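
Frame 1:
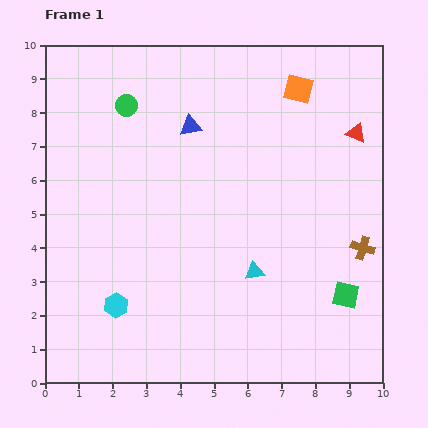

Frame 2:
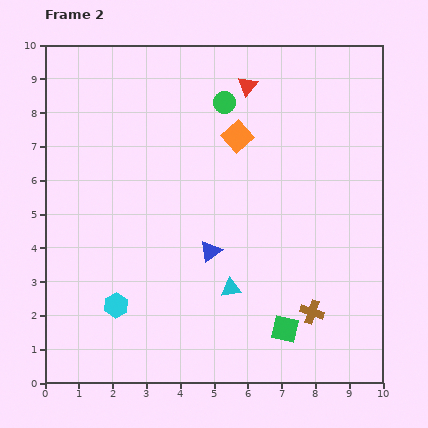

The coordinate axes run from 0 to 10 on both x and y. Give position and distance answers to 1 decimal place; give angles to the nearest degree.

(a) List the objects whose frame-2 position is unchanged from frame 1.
the cyan hexagon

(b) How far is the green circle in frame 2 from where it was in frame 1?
2.9

The green circle moved from (2.4, 8.2) to (5.3, 8.3), a distance of √(2.9² + 0.1²) ≈ 2.9.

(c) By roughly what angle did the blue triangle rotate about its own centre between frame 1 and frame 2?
28° counter-clockwise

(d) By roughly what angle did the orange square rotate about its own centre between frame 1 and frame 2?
34° clockwise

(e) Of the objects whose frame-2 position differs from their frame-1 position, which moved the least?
the cyan triangle

(moved 0.9)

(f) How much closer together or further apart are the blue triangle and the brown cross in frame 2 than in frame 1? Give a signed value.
-2.7

Distance in frame 1: 6.2. Distance in frame 2: 3.5.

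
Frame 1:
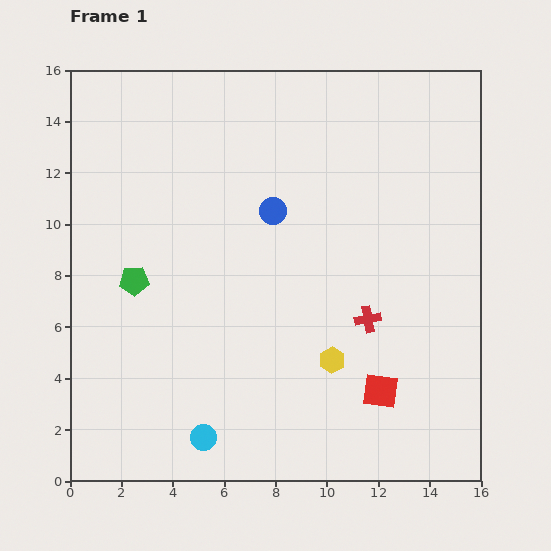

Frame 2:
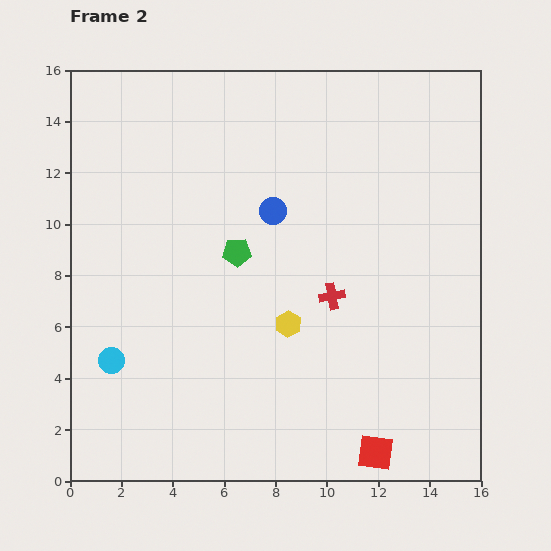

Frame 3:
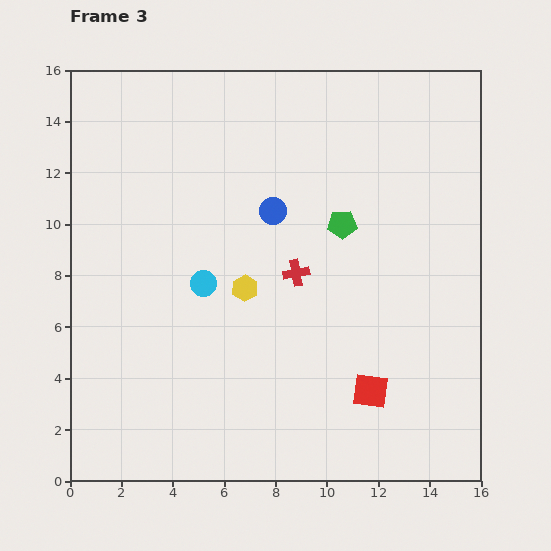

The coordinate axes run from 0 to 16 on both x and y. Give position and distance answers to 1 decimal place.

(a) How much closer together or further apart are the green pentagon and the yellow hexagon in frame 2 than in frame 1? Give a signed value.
-4.9

Distance in frame 1: 8.3. Distance in frame 2: 3.4.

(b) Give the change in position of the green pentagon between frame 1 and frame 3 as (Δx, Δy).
(8.1, 2.2)

The green pentagon was at (2.5, 7.8) in frame 1 and (10.6, 10.0) in frame 3.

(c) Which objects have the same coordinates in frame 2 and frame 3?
the blue circle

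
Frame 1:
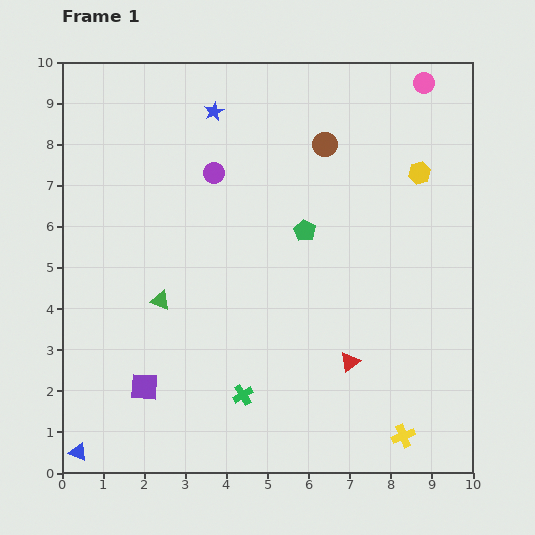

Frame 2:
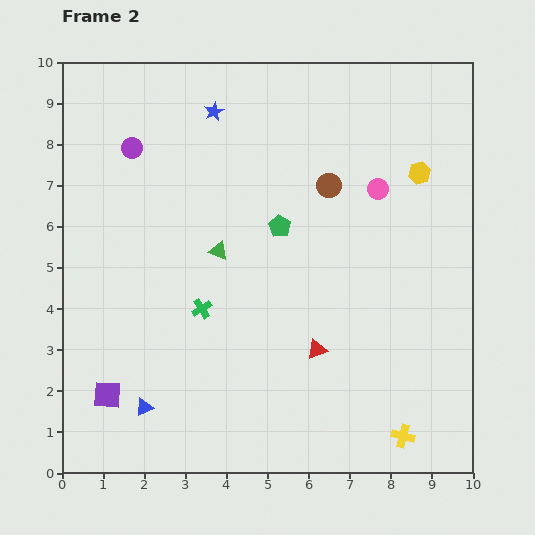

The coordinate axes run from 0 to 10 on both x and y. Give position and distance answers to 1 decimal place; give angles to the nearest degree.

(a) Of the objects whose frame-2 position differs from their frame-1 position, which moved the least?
the green pentagon

(moved 0.6)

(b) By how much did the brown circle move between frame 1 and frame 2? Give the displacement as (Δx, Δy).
(0.1, -1.0)

The brown circle was at (6.4, 8.0) in frame 1 and (6.5, 7.0) in frame 2.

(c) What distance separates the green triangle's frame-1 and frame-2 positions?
1.8

The green triangle moved from (2.4, 4.2) to (3.8, 5.4), a distance of √(1.4² + 1.2²) ≈ 1.8.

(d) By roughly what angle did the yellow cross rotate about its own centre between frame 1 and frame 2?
36° clockwise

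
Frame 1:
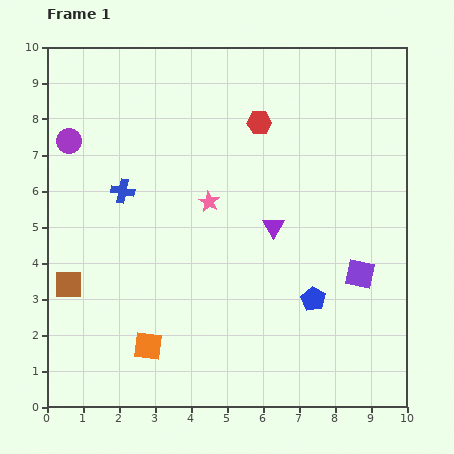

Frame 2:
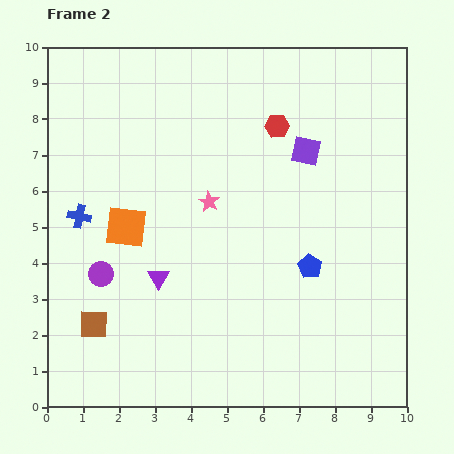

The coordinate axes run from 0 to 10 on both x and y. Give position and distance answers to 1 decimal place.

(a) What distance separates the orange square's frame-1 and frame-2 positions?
3.4

The orange square moved from (2.8, 1.7) to (2.2, 5.0), a distance of √(0.6² + 3.3²) ≈ 3.4.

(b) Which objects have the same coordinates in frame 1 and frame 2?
the pink star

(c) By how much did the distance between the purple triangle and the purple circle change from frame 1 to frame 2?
-4.6

Distance in frame 1: 6.2. Distance in frame 2: 1.6.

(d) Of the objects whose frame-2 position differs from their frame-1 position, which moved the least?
the red hexagon

(moved 0.5)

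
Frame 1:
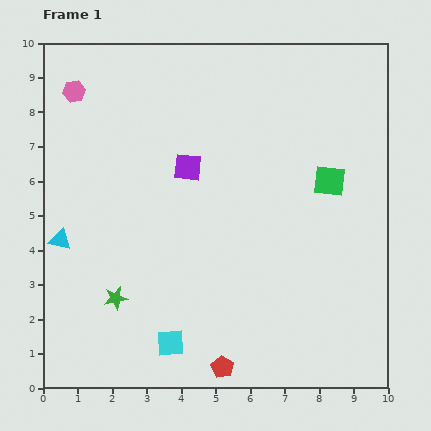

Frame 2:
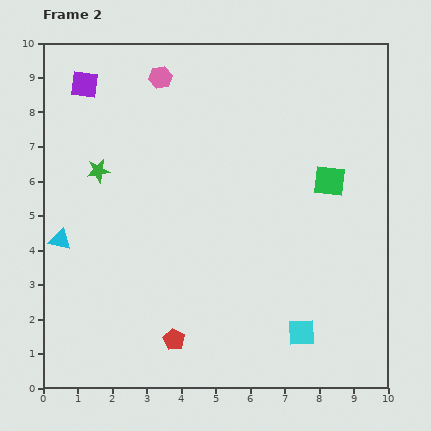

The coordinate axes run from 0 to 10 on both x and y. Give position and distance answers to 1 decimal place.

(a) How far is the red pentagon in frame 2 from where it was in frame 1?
1.6

The red pentagon moved from (5.2, 0.6) to (3.8, 1.4), a distance of √(1.4² + 0.8²) ≈ 1.6.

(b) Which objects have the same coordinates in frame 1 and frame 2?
the green square, the cyan triangle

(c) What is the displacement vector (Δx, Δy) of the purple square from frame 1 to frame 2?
(-3.0, 2.4)

The purple square was at (4.2, 6.4) in frame 1 and (1.2, 8.8) in frame 2.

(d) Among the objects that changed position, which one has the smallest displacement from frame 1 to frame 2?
the red pentagon

(moved 1.6)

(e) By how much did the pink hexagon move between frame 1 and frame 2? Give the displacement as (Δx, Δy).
(2.5, 0.4)

The pink hexagon was at (0.9, 8.6) in frame 1 and (3.4, 9.0) in frame 2.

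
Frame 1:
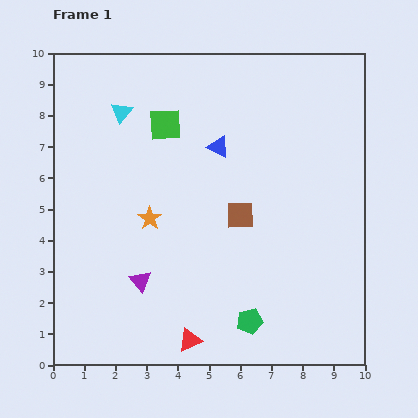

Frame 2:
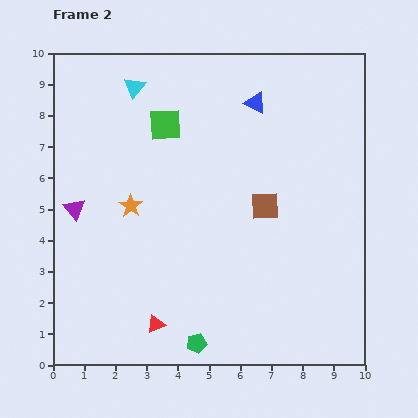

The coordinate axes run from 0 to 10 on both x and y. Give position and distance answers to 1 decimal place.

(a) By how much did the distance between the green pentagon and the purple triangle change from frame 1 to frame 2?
+2.1

Distance in frame 1: 3.7. Distance in frame 2: 5.8.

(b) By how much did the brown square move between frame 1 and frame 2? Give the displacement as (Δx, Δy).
(0.8, 0.3)

The brown square was at (6.0, 4.8) in frame 1 and (6.8, 5.1) in frame 2.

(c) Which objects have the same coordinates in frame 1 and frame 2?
the green square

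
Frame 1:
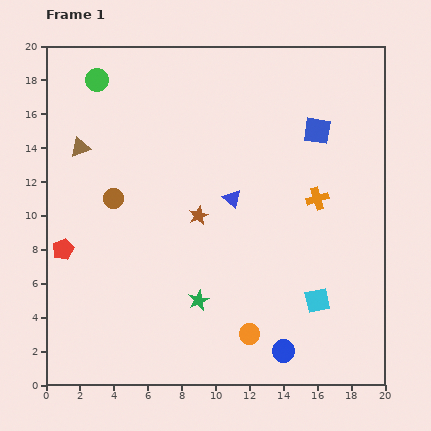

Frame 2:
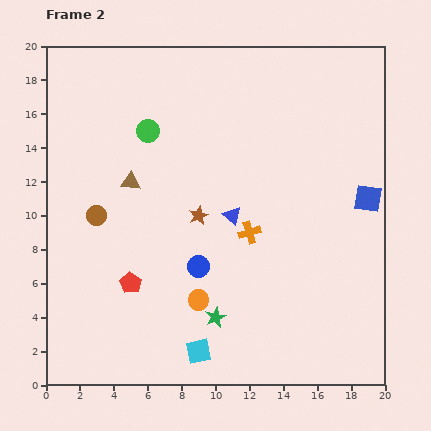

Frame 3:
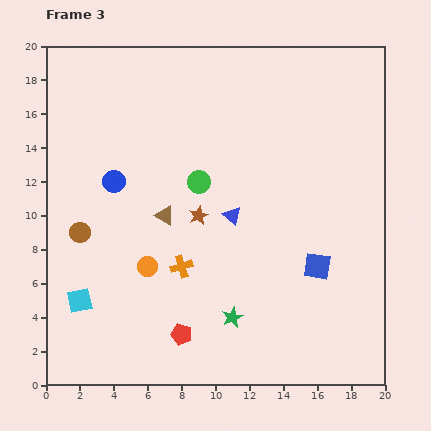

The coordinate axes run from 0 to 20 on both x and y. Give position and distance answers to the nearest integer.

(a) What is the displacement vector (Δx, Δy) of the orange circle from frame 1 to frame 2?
(-3, 2)

The orange circle was at (12, 3) in frame 1 and (9, 5) in frame 2.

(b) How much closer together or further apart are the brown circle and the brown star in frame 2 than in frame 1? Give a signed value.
+1

Distance in frame 1: 5. Distance in frame 2: 6.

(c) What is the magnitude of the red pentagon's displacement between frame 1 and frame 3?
9

The red pentagon moved from (1, 8) to (8, 3), a distance of √(7² + 5²) ≈ 9.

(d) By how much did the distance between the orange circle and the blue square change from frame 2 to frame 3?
-2

Distance in frame 2: 12. Distance in frame 3: 10.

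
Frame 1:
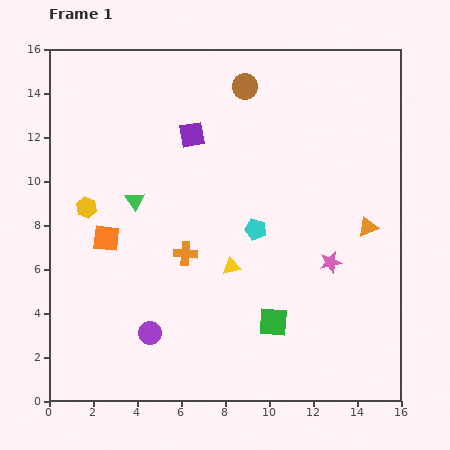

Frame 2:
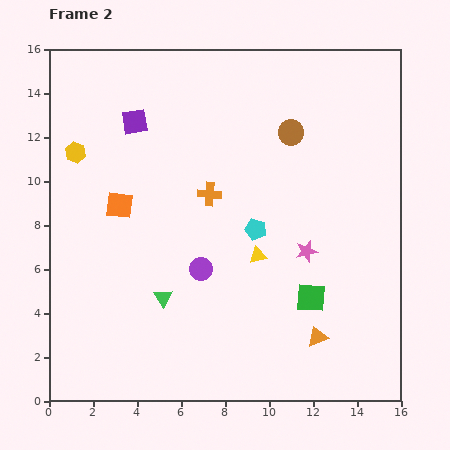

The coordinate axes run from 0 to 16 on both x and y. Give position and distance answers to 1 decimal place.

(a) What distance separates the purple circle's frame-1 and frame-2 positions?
3.7

The purple circle moved from (4.6, 3.1) to (6.9, 6.0), a distance of √(2.3² + 2.9²) ≈ 3.7.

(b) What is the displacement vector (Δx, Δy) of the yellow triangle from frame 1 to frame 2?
(1.2, 0.5)

The yellow triangle was at (8.3, 6.1) in frame 1 and (9.5, 6.6) in frame 2.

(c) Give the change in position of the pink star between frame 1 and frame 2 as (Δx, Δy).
(-1.1, 0.5)

The pink star was at (12.8, 6.3) in frame 1 and (11.7, 6.8) in frame 2.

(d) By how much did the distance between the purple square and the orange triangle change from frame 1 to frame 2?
+3.8

Distance in frame 1: 9.0. Distance in frame 2: 12.8.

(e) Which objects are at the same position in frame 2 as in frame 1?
the cyan pentagon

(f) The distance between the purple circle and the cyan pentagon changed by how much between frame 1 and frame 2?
-3.6

Distance in frame 1: 6.7. Distance in frame 2: 3.1.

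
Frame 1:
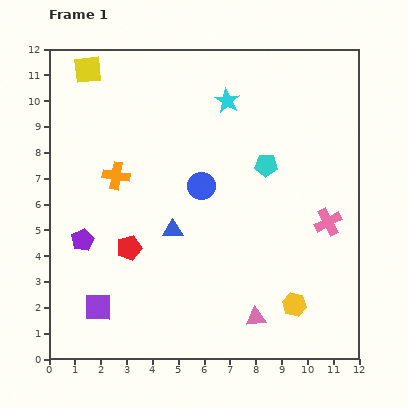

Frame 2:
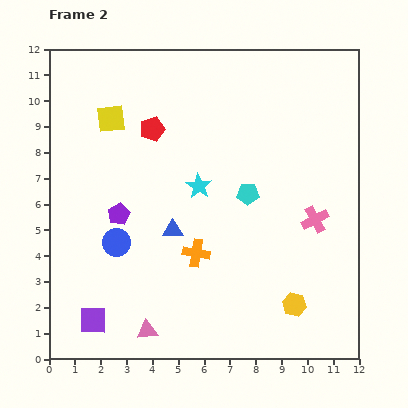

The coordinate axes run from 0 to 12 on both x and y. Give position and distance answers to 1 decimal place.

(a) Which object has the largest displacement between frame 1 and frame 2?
the red pentagon

(moved 4.7; next 4.3)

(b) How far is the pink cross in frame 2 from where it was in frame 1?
0.5

The pink cross moved from (10.8, 5.3) to (10.3, 5.4), a distance of √(0.5² + 0.1²) ≈ 0.5.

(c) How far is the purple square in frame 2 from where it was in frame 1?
0.5

The purple square moved from (1.9, 2.0) to (1.7, 1.5), a distance of √(0.2² + 0.5²) ≈ 0.5.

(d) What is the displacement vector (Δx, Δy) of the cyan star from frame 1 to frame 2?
(-1.1, -3.3)

The cyan star was at (6.9, 10.0) in frame 1 and (5.8, 6.7) in frame 2.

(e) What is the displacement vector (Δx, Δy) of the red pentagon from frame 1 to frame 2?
(0.9, 4.6)

The red pentagon was at (3.1, 4.3) in frame 1 and (4.0, 8.9) in frame 2.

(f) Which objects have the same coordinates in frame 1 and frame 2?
the yellow hexagon, the blue triangle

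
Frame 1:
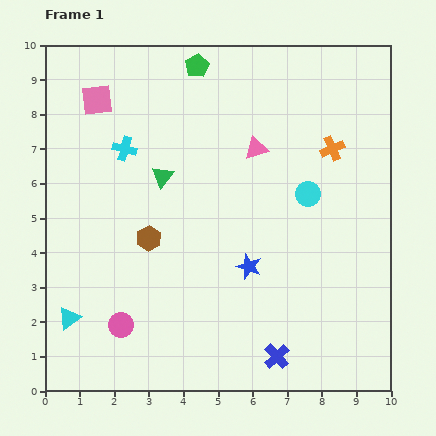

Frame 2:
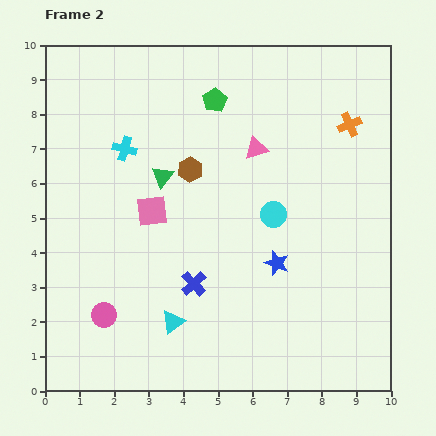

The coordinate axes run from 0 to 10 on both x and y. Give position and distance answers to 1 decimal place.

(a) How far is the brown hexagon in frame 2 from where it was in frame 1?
2.3

The brown hexagon moved from (3.0, 4.4) to (4.2, 6.4), a distance of √(1.2² + 2.0²) ≈ 2.3.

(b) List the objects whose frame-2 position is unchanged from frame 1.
the green triangle, the pink triangle, the cyan cross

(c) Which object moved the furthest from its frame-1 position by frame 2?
the pink square

(moved 3.6; next 3.2)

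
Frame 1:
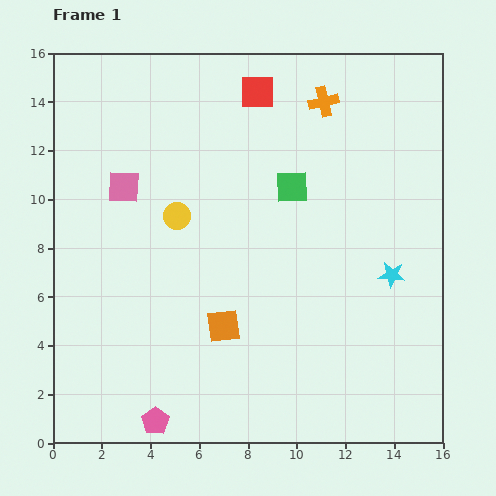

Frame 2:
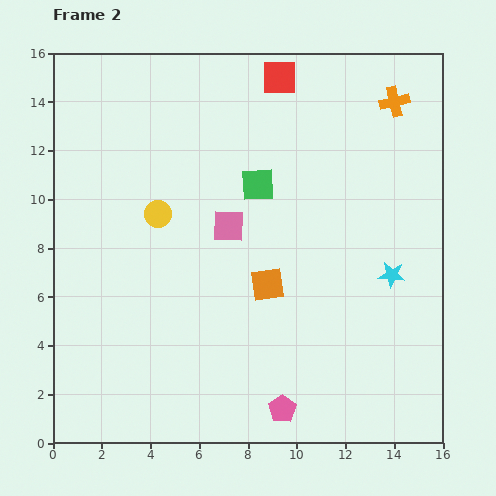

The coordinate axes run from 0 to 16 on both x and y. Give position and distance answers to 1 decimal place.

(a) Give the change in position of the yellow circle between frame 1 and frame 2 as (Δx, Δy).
(-0.8, 0.1)

The yellow circle was at (5.1, 9.3) in frame 1 and (4.3, 9.4) in frame 2.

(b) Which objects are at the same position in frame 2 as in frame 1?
the cyan star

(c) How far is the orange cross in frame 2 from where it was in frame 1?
2.9

The orange cross moved from (11.1, 14.0) to (14.0, 14.0), a distance of √(2.9² + 0.0²) ≈ 2.9.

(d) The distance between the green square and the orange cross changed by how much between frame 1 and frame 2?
+2.9

Distance in frame 1: 3.7. Distance in frame 2: 6.6.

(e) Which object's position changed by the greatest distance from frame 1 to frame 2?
the pink pentagon

(moved 5.2; next 4.6)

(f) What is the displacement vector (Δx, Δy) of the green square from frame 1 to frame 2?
(-1.4, 0.1)

The green square was at (9.8, 10.5) in frame 1 and (8.4, 10.6) in frame 2.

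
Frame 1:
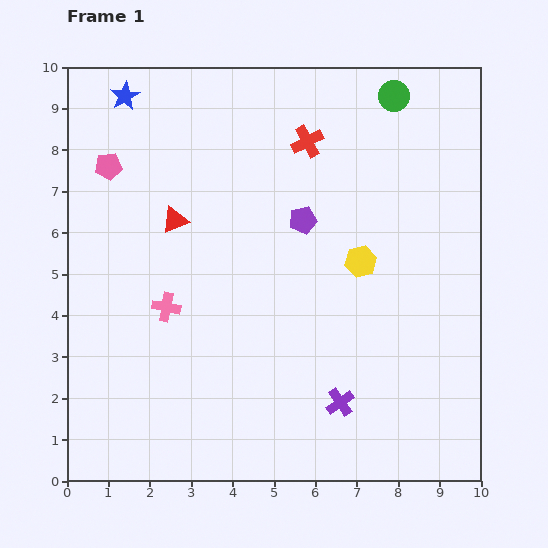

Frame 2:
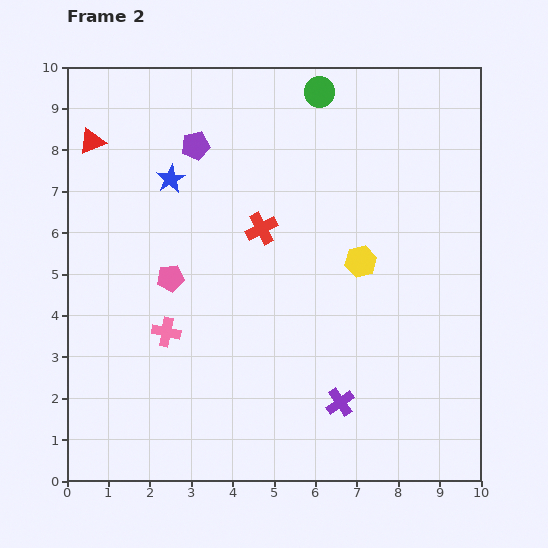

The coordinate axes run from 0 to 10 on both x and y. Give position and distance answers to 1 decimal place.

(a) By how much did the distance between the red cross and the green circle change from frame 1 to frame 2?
+1.2

Distance in frame 1: 2.4. Distance in frame 2: 3.6.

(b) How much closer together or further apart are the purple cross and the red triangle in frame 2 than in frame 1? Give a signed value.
+2.8

Distance in frame 1: 5.9. Distance in frame 2: 8.7.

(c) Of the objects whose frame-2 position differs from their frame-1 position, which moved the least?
the pink cross

(moved 0.6)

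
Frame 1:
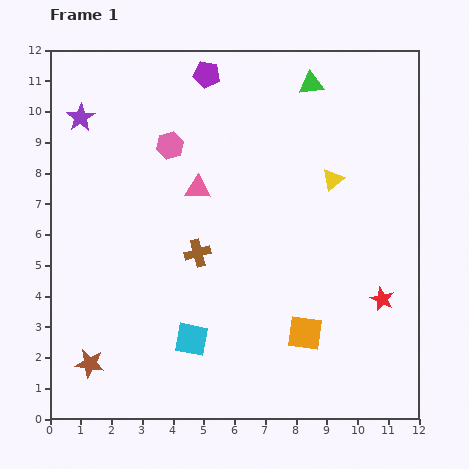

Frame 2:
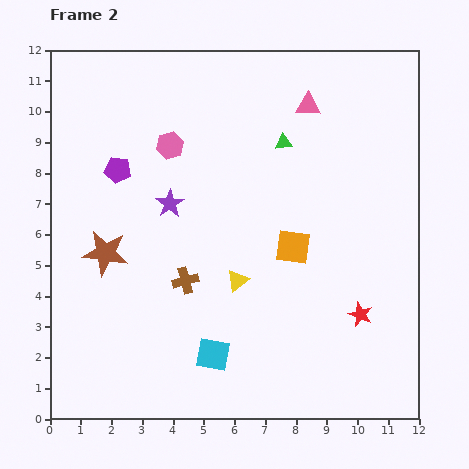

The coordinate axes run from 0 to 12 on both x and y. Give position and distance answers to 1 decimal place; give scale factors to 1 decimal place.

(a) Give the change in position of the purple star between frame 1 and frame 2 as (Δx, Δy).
(2.9, -2.8)

The purple star was at (1.0, 9.8) in frame 1 and (3.9, 7.0) in frame 2.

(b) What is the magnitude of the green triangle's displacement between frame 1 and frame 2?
2.1

The green triangle moved from (8.5, 10.9) to (7.6, 9.0), a distance of √(0.9² + 1.9²) ≈ 2.1.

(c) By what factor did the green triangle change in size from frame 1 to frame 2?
0.7×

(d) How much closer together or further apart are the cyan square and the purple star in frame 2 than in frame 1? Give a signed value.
-2.9

Distance in frame 1: 8.0. Distance in frame 2: 5.1.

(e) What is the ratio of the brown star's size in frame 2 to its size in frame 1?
1.6×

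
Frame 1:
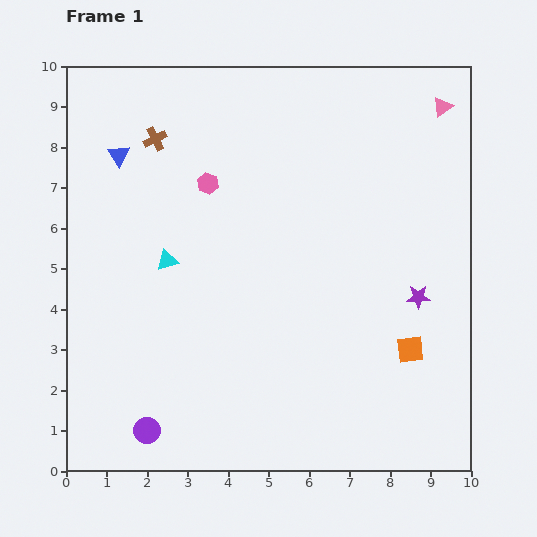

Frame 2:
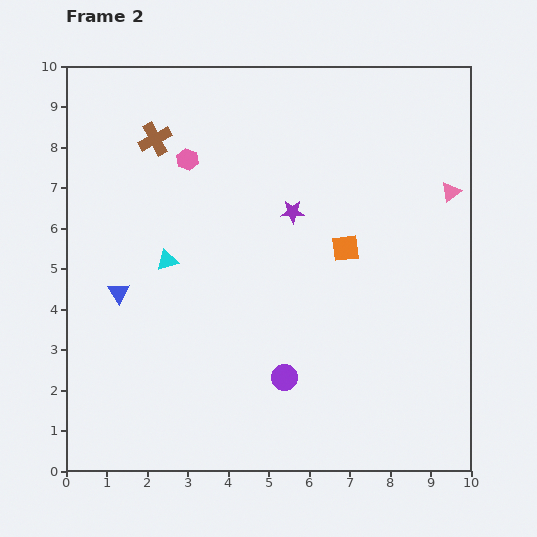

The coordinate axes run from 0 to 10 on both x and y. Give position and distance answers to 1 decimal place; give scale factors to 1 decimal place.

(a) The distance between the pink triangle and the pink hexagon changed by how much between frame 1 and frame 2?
+0.4

Distance in frame 1: 6.1. Distance in frame 2: 6.5.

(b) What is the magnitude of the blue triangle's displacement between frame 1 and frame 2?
3.4

The blue triangle moved from (1.3, 7.8) to (1.3, 4.4), a distance of √(0.0² + 3.4²) ≈ 3.4.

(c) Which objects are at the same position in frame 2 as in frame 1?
the cyan triangle, the brown cross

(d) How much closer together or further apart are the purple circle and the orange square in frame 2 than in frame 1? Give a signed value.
-3.3

Distance in frame 1: 6.8. Distance in frame 2: 3.5.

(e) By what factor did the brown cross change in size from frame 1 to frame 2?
1.4×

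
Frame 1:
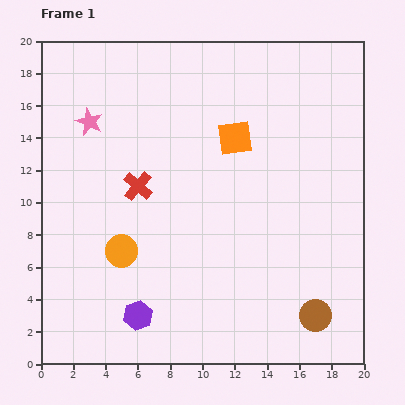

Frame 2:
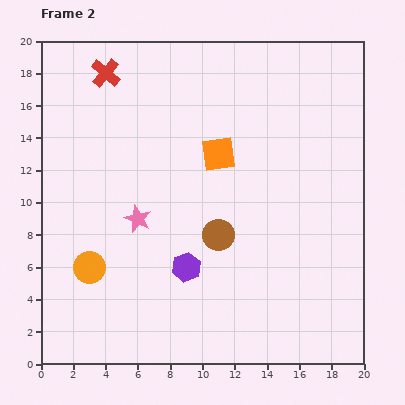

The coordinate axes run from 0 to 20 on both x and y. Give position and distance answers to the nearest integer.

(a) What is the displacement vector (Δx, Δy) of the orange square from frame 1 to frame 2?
(-1, -1)

The orange square was at (12, 14) in frame 1 and (11, 13) in frame 2.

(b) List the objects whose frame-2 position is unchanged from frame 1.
none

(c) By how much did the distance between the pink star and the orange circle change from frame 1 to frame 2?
-4

Distance in frame 1: 8. Distance in frame 2: 4.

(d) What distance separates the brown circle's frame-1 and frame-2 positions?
8

The brown circle moved from (17, 3) to (11, 8), a distance of √(6² + 5²) ≈ 8.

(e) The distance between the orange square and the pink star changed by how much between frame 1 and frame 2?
-3

Distance in frame 1: 9. Distance in frame 2: 6.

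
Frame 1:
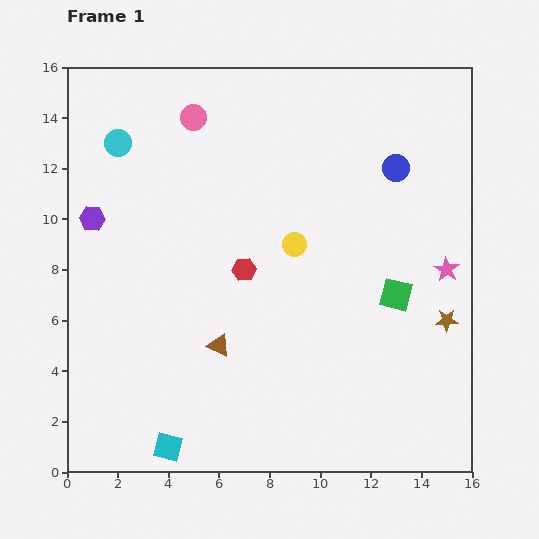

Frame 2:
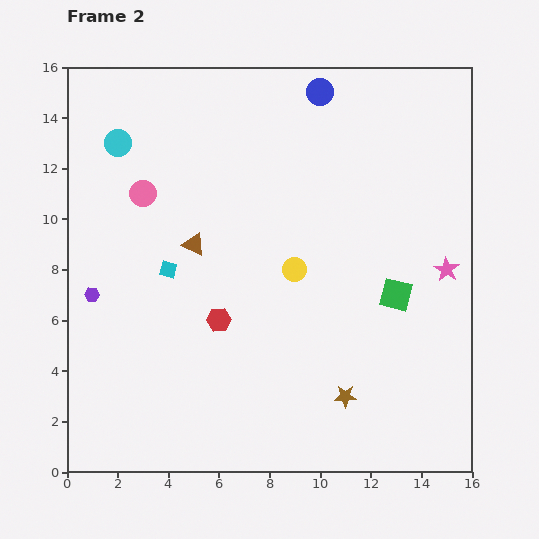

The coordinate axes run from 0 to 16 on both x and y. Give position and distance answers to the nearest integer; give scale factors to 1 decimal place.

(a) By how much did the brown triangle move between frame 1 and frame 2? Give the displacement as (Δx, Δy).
(-1, 4)

The brown triangle was at (6, 5) in frame 1 and (5, 9) in frame 2.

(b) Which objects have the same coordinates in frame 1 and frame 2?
the green square, the pink star, the cyan circle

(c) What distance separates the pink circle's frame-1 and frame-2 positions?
4

The pink circle moved from (5, 14) to (3, 11), a distance of √(2² + 3²) ≈ 4.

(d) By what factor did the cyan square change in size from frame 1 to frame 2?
0.6×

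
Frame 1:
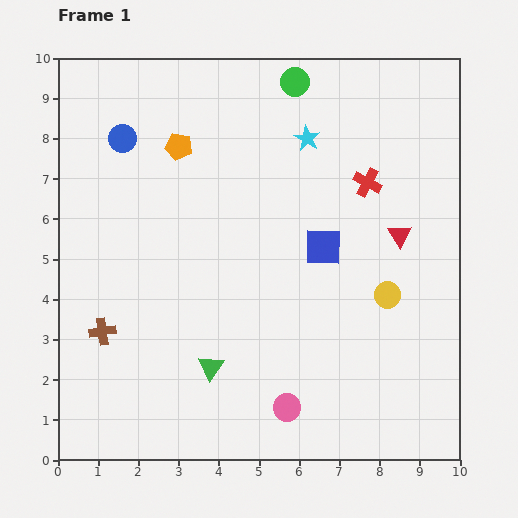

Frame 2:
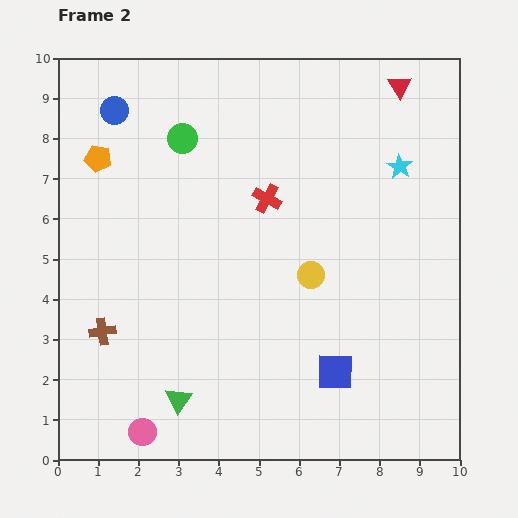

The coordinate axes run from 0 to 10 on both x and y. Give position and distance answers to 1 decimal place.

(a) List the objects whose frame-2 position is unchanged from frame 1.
the brown cross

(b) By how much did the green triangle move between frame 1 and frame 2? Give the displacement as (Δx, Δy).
(-0.8, -0.8)

The green triangle was at (3.8, 2.3) in frame 1 and (3.0, 1.5) in frame 2.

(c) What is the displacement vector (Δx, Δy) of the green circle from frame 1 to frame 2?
(-2.8, -1.4)

The green circle was at (5.9, 9.4) in frame 1 and (3.1, 8.0) in frame 2.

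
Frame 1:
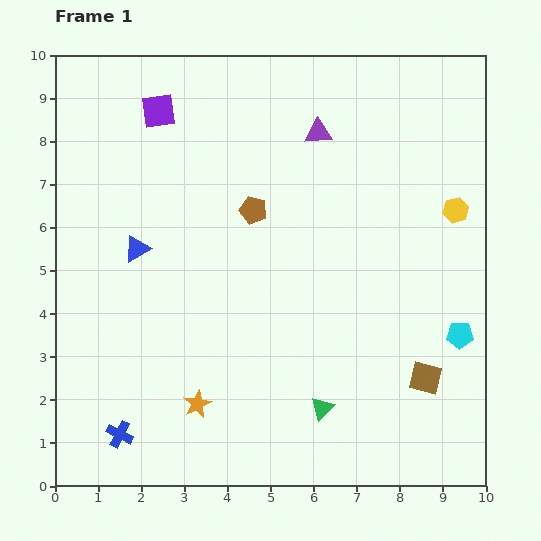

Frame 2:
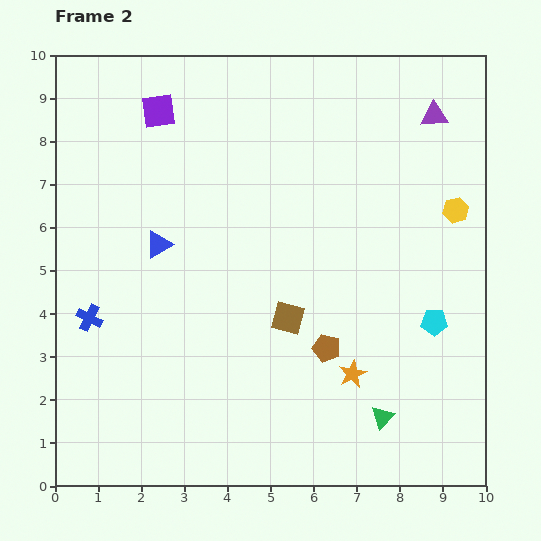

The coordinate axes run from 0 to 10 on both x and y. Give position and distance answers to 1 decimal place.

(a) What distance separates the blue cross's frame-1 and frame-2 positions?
2.8

The blue cross moved from (1.5, 1.2) to (0.8, 3.9), a distance of √(0.7² + 2.7²) ≈ 2.8.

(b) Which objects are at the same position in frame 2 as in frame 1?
the purple square, the yellow hexagon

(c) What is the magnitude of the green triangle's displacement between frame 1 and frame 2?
1.4

The green triangle moved from (6.2, 1.8) to (7.6, 1.6), a distance of √(1.4² + 0.2²) ≈ 1.4.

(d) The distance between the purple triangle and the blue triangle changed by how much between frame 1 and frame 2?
+2.1

Distance in frame 1: 5.0. Distance in frame 2: 7.1.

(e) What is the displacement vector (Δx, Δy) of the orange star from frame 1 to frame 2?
(3.6, 0.7)

The orange star was at (3.3, 1.9) in frame 1 and (6.9, 2.6) in frame 2.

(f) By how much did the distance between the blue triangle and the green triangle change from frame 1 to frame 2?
+0.9

Distance in frame 1: 5.7. Distance in frame 2: 6.6.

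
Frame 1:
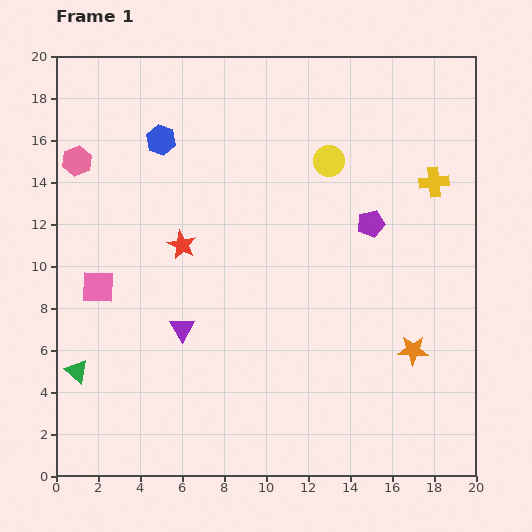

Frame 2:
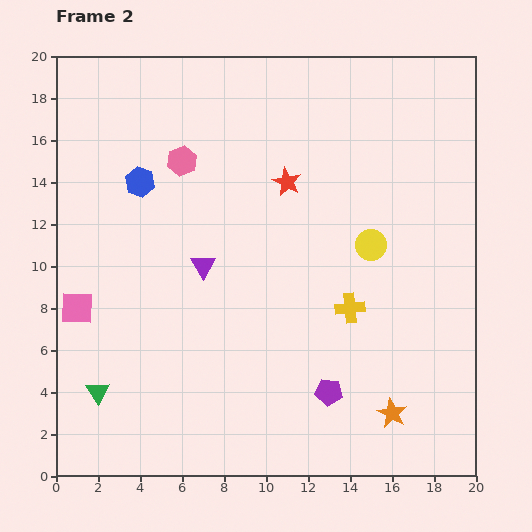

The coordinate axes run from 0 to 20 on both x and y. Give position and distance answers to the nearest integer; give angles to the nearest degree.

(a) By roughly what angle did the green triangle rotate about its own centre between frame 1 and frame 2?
18° clockwise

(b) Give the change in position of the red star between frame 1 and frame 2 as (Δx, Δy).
(5, 3)

The red star was at (6, 11) in frame 1 and (11, 14) in frame 2.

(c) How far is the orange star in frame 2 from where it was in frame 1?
3

The orange star moved from (17, 6) to (16, 3), a distance of √(1² + 3²) ≈ 3.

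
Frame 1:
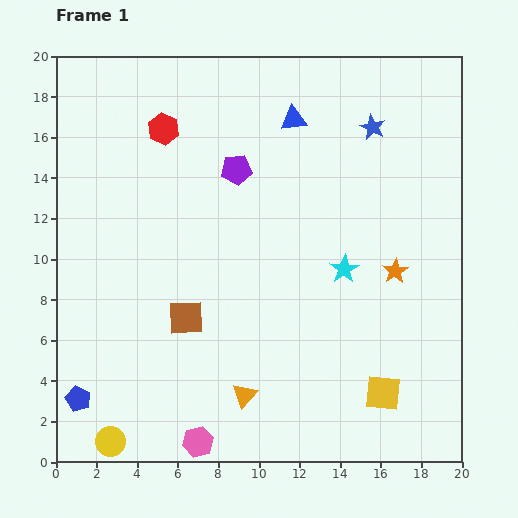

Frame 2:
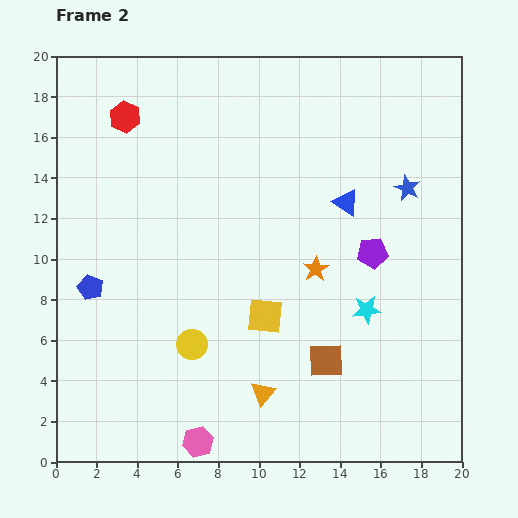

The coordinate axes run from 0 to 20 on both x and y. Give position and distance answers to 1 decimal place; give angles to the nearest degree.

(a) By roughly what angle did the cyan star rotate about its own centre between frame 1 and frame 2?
27° clockwise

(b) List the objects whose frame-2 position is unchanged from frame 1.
the pink hexagon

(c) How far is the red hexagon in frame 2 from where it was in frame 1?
2.0

The red hexagon moved from (5.3, 16.4) to (3.4, 17.0), a distance of √(1.9² + 0.6²) ≈ 2.0.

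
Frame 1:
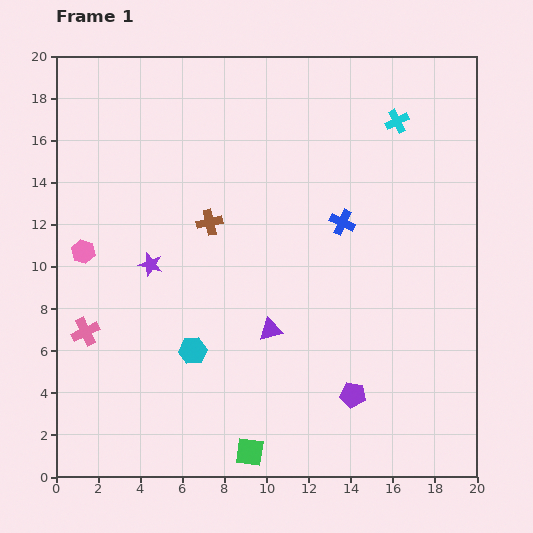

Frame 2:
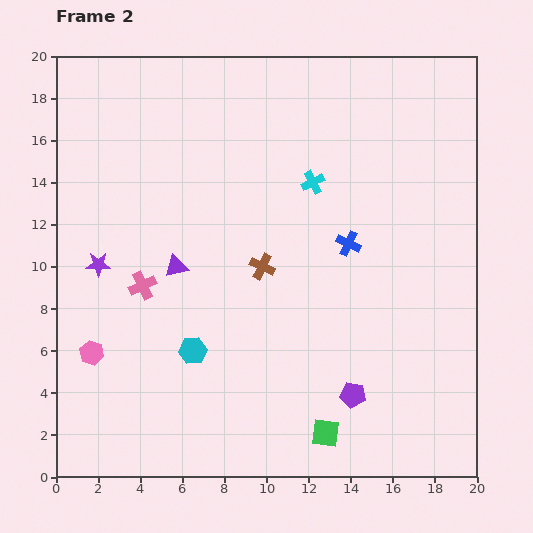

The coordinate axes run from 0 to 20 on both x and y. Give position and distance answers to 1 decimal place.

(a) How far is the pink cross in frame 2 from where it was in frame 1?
3.5

The pink cross moved from (1.4, 6.9) to (4.1, 9.1), a distance of √(2.7² + 2.2²) ≈ 3.5.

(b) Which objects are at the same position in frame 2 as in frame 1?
the purple pentagon, the cyan hexagon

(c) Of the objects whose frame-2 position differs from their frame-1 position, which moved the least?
the blue cross

(moved 1.0)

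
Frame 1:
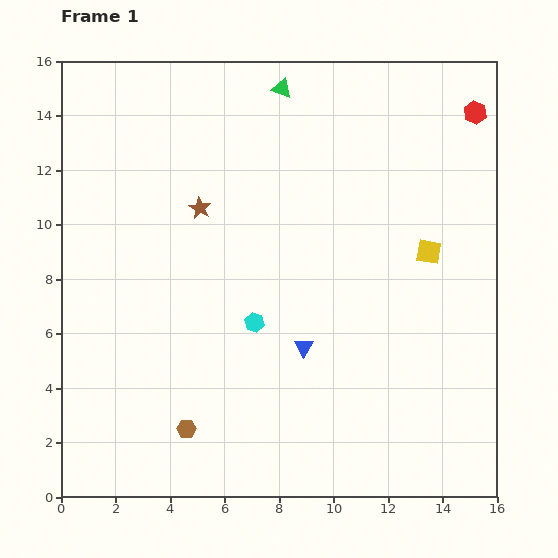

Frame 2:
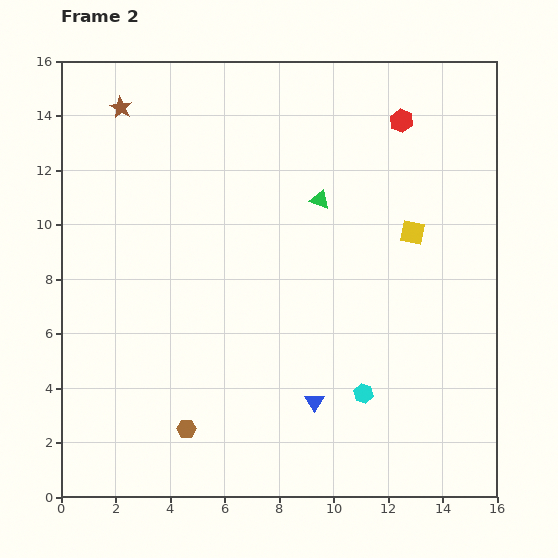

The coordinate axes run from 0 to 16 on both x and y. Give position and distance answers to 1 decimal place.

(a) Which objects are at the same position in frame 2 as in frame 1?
the brown hexagon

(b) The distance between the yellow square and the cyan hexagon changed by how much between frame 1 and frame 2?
-0.7

Distance in frame 1: 6.9. Distance in frame 2: 6.2.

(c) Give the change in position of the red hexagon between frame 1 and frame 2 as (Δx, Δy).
(-2.7, -0.3)

The red hexagon was at (15.2, 14.1) in frame 1 and (12.5, 13.8) in frame 2.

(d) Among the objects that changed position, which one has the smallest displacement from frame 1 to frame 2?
the yellow square

(moved 0.9)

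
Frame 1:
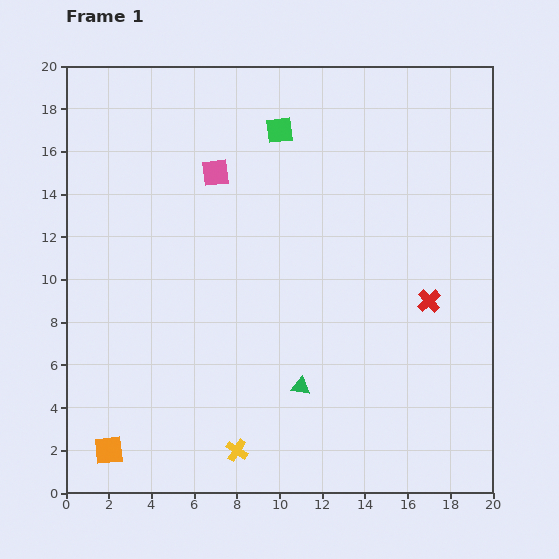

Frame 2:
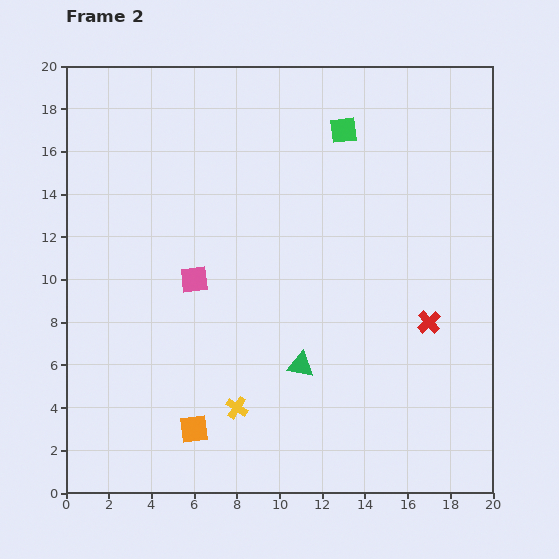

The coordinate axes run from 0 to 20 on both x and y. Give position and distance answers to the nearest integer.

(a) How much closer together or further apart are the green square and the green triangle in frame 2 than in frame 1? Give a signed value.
-1

Distance in frame 1: 12. Distance in frame 2: 11.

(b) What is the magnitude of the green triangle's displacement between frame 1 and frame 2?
1

The green triangle moved from (11, 5) to (11, 6), a distance of √(0² + 1²) ≈ 1.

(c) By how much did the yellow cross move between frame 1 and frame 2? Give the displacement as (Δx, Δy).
(0, 2)

The yellow cross was at (8, 2) in frame 1 and (8, 4) in frame 2.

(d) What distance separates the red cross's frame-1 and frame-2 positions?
1

The red cross moved from (17, 9) to (17, 8), a distance of √(0² + 1²) ≈ 1.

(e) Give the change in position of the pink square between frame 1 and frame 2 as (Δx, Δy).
(-1, -5)

The pink square was at (7, 15) in frame 1 and (6, 10) in frame 2.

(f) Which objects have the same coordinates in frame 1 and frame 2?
none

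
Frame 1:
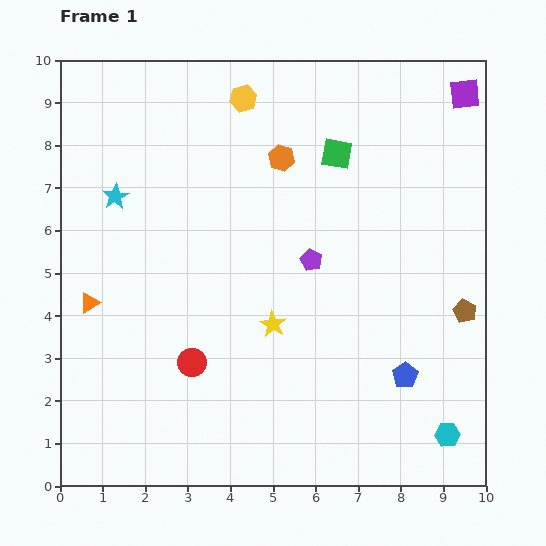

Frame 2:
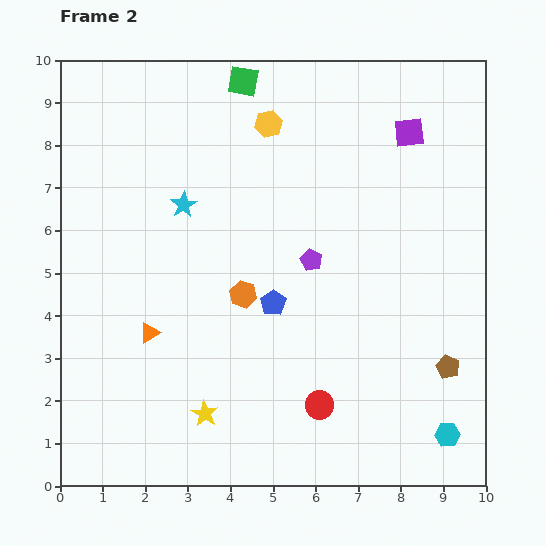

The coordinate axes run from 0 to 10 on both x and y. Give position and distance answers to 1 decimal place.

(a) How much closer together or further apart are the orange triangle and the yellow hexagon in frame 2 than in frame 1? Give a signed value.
-0.4

Distance in frame 1: 6.0. Distance in frame 2: 5.6.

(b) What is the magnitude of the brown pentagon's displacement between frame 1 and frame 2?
1.4

The brown pentagon moved from (9.5, 4.1) to (9.1, 2.8), a distance of √(0.4² + 1.3²) ≈ 1.4.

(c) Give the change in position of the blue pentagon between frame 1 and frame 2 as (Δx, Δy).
(-3.1, 1.7)

The blue pentagon was at (8.1, 2.6) in frame 1 and (5.0, 4.3) in frame 2.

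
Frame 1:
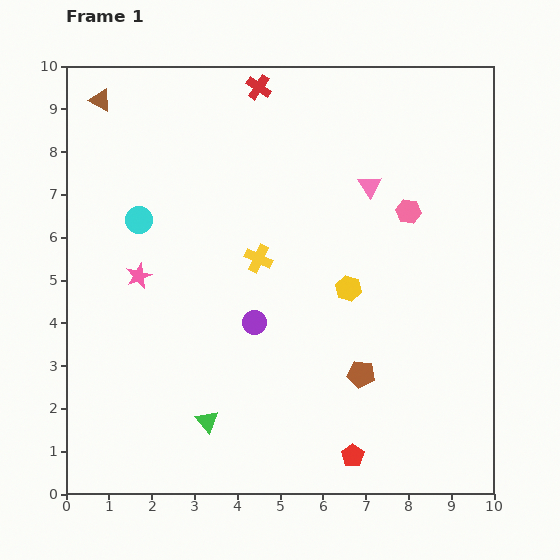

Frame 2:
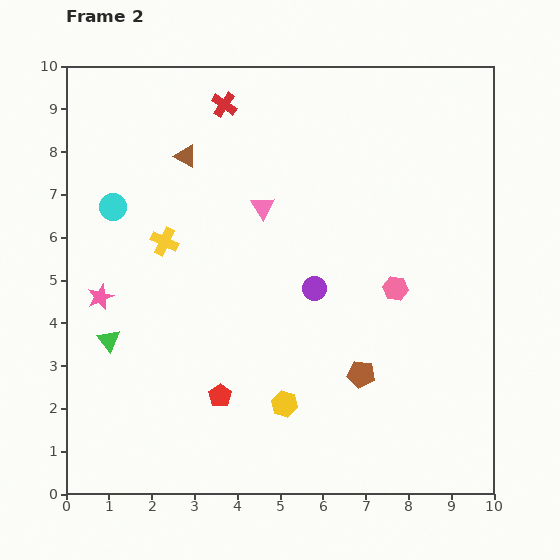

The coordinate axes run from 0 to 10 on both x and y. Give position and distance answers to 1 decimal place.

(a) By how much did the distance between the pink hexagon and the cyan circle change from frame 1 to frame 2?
+0.6

Distance in frame 1: 6.3. Distance in frame 2: 6.9.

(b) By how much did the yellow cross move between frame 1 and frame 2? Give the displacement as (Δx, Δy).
(-2.2, 0.4)

The yellow cross was at (4.5, 5.5) in frame 1 and (2.3, 5.9) in frame 2.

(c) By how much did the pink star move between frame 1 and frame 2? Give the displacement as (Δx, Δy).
(-0.9, -0.5)

The pink star was at (1.7, 5.1) in frame 1 and (0.8, 4.6) in frame 2.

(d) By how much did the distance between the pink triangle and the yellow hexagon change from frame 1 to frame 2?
+2.1

Distance in frame 1: 2.5. Distance in frame 2: 4.6.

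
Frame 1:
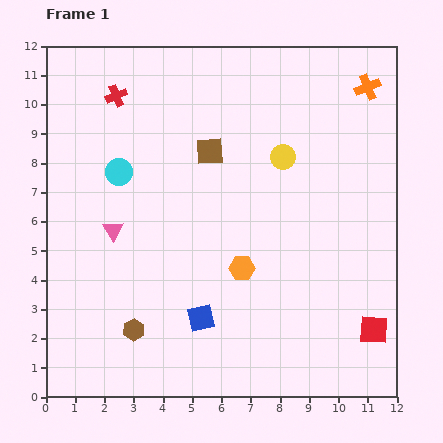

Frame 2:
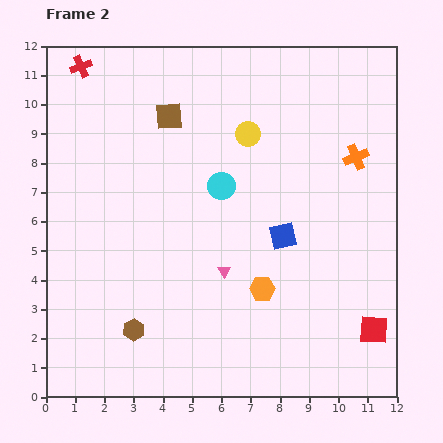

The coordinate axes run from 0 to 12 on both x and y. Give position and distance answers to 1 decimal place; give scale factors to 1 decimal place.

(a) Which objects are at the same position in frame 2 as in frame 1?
the brown hexagon, the red square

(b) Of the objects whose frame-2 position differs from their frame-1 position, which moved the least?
the orange hexagon

(moved 1.0)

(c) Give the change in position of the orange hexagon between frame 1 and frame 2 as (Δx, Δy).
(0.7, -0.7)

The orange hexagon was at (6.7, 4.4) in frame 1 and (7.4, 3.7) in frame 2.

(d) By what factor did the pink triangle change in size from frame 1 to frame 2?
0.6×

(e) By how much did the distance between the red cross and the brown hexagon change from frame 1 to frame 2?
+1.2

Distance in frame 1: 8.0. Distance in frame 2: 9.2.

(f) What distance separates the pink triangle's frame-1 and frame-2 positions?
4.0

The pink triangle moved from (2.3, 5.7) to (6.1, 4.3), a distance of √(3.8² + 1.4²) ≈ 4.0.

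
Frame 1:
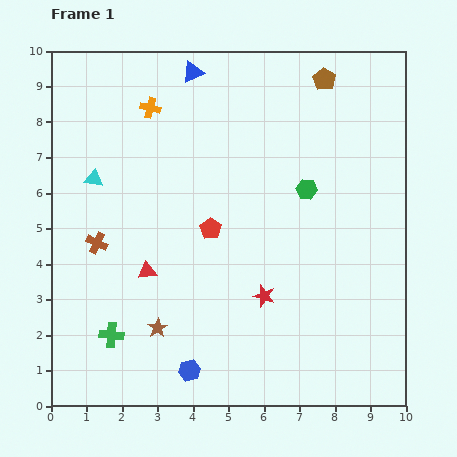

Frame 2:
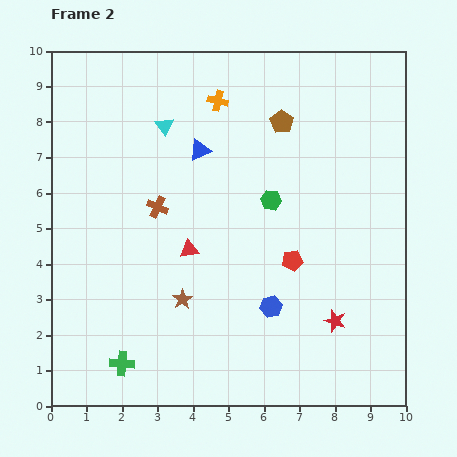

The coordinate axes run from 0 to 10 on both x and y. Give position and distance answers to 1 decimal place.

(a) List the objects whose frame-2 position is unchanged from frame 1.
none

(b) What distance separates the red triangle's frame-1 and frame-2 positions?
1.3

The red triangle moved from (2.7, 3.8) to (3.9, 4.4), a distance of √(1.2² + 0.6²) ≈ 1.3.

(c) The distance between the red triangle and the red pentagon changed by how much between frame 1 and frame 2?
+0.7

Distance in frame 1: 2.2. Distance in frame 2: 2.9.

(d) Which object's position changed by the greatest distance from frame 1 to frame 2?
the blue hexagon

(moved 2.9; next 2.5)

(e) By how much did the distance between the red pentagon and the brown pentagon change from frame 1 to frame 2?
-1.4

Distance in frame 1: 5.3. Distance in frame 2: 3.9.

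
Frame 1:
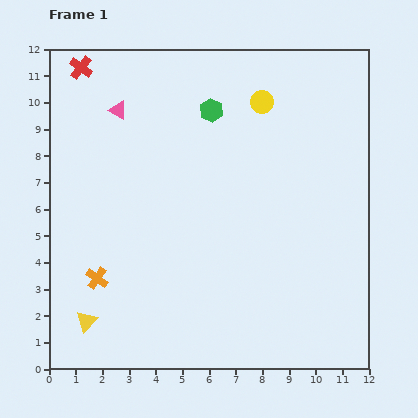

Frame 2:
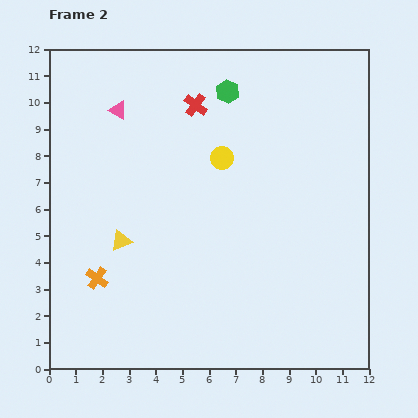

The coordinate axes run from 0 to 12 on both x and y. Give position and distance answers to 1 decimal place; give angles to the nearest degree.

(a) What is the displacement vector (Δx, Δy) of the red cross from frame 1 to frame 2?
(4.3, -1.4)

The red cross was at (1.2, 11.3) in frame 1 and (5.5, 9.9) in frame 2.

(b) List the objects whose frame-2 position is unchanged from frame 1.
the pink triangle, the orange cross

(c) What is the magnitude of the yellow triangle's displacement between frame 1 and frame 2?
3.3

The yellow triangle moved from (1.4, 1.8) to (2.7, 4.8), a distance of √(1.3² + 3.0²) ≈ 3.3.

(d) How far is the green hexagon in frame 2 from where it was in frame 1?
0.9

The green hexagon moved from (6.1, 9.7) to (6.7, 10.4), a distance of √(0.6² + 0.7²) ≈ 0.9.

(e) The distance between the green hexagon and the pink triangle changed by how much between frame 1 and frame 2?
+0.7

Distance in frame 1: 3.5. Distance in frame 2: 4.2.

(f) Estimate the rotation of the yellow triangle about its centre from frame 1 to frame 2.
26° clockwise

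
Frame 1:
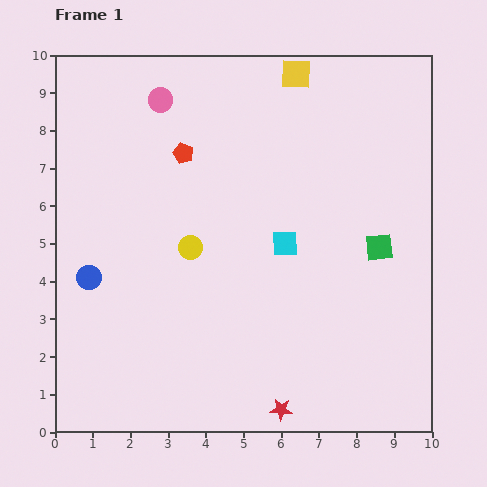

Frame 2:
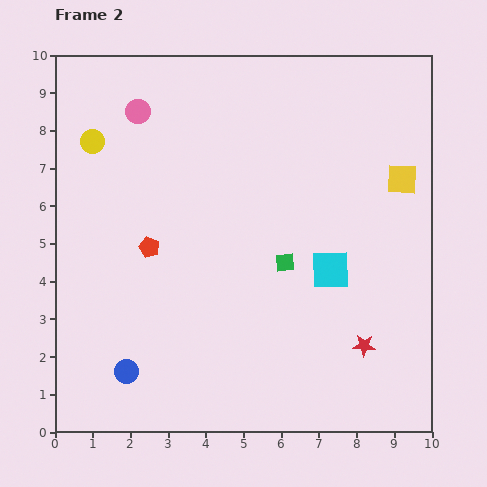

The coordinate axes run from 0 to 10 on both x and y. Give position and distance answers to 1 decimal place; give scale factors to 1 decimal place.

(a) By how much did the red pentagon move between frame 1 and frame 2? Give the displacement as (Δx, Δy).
(-0.9, -2.5)

The red pentagon was at (3.4, 7.4) in frame 1 and (2.5, 4.9) in frame 2.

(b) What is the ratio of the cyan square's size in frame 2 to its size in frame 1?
1.5×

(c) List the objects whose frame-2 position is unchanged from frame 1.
none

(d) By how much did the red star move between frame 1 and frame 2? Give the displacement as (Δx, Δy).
(2.2, 1.7)

The red star was at (6.0, 0.6) in frame 1 and (8.2, 2.3) in frame 2.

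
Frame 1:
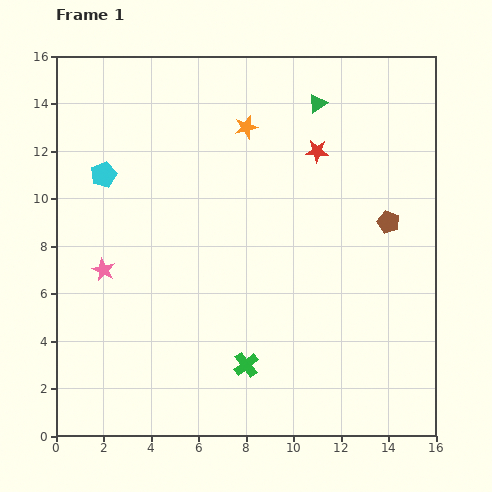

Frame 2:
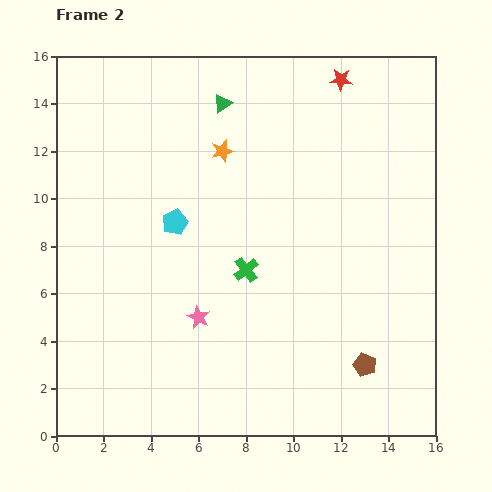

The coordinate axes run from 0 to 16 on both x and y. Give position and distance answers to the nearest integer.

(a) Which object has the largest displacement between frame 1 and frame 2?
the brown pentagon

(moved 6; next 4)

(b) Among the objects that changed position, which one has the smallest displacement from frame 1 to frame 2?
the orange star

(moved 1)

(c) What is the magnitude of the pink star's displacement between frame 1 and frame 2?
4

The pink star moved from (2, 7) to (6, 5), a distance of √(4² + 2²) ≈ 4.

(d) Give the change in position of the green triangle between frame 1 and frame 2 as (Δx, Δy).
(-4, 0)

The green triangle was at (11, 14) in frame 1 and (7, 14) in frame 2.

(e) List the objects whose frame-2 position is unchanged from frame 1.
none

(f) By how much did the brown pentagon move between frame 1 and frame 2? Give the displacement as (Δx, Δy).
(-1, -6)

The brown pentagon was at (14, 9) in frame 1 and (13, 3) in frame 2.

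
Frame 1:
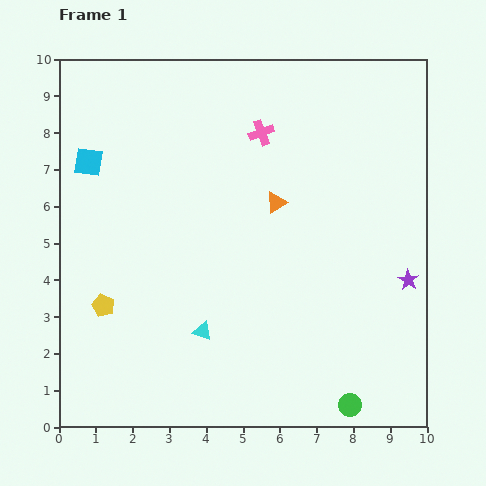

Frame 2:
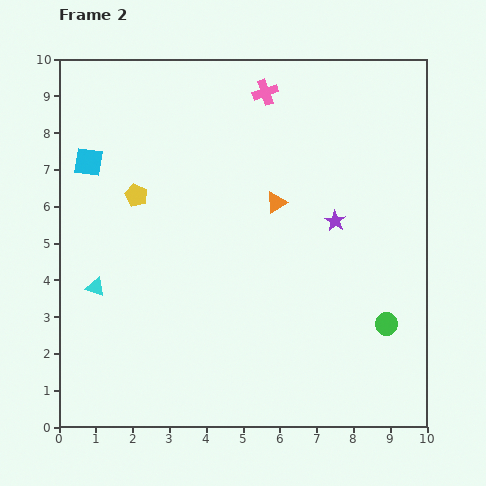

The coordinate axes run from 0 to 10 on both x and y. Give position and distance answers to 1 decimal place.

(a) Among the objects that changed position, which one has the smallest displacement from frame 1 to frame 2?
the pink cross

(moved 1.1)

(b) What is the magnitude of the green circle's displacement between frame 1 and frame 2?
2.4

The green circle moved from (7.9, 0.6) to (8.9, 2.8), a distance of √(1.0² + 2.2²) ≈ 2.4.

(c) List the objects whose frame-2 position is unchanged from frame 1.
the orange triangle, the cyan square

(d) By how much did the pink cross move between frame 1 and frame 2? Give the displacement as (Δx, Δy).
(0.1, 1.1)

The pink cross was at (5.5, 8.0) in frame 1 and (5.6, 9.1) in frame 2.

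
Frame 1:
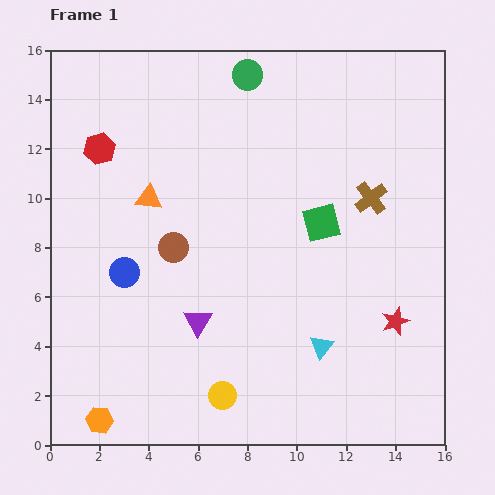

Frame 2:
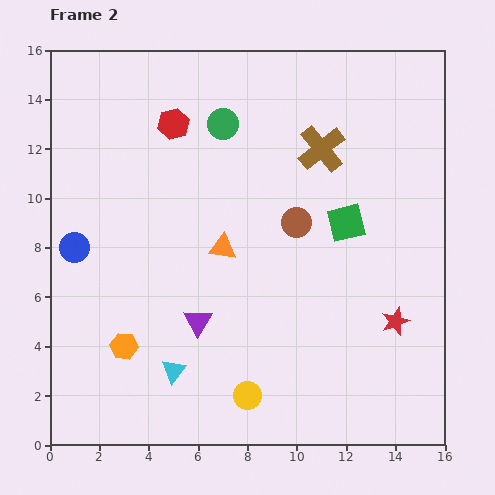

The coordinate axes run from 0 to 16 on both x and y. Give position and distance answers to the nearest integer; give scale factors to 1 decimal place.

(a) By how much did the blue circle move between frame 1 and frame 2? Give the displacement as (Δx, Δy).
(-2, 1)

The blue circle was at (3, 7) in frame 1 and (1, 8) in frame 2.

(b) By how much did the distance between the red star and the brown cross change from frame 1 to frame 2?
+3

Distance in frame 1: 5. Distance in frame 2: 8.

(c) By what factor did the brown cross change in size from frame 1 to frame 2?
1.4×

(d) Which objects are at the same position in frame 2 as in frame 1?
the purple triangle, the red star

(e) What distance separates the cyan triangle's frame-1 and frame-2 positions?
6

The cyan triangle moved from (11, 4) to (5, 3), a distance of √(6² + 1²) ≈ 6.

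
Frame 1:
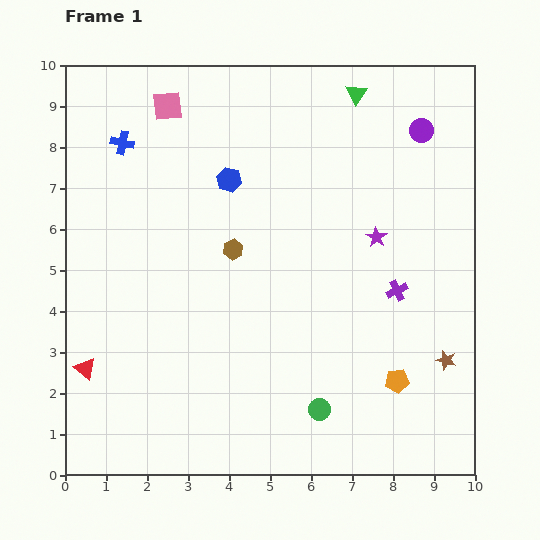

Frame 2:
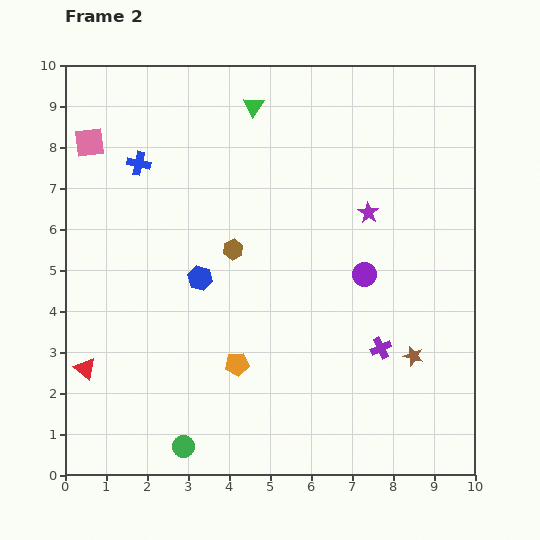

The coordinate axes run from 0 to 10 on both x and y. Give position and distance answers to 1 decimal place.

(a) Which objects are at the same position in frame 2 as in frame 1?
the red triangle, the brown hexagon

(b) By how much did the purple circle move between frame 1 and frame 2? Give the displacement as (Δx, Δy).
(-1.4, -3.5)

The purple circle was at (8.7, 8.4) in frame 1 and (7.3, 4.9) in frame 2.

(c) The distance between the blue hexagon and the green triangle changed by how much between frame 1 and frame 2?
+0.7

Distance in frame 1: 3.7. Distance in frame 2: 4.4.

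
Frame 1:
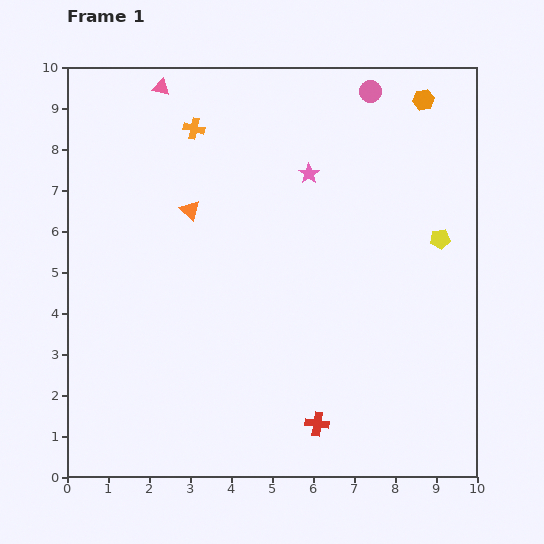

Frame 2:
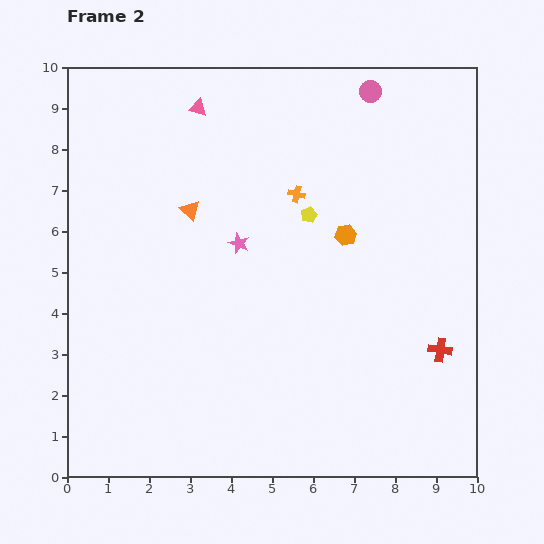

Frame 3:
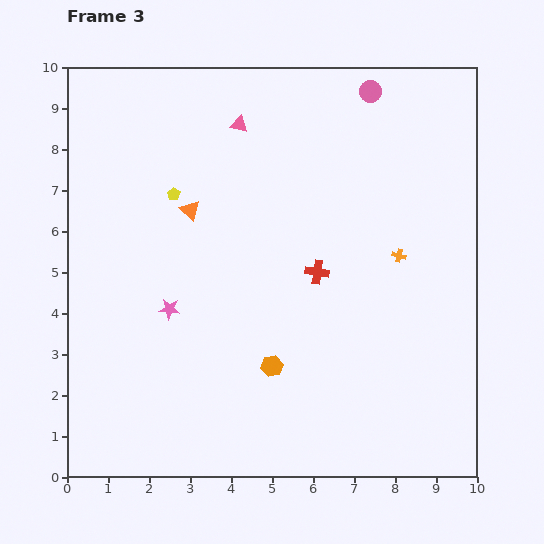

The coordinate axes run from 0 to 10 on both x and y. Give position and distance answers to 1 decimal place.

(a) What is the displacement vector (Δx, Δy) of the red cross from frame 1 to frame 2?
(3.0, 1.8)

The red cross was at (6.1, 1.3) in frame 1 and (9.1, 3.1) in frame 2.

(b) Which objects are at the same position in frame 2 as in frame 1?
the pink circle, the orange triangle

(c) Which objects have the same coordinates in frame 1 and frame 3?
the pink circle, the orange triangle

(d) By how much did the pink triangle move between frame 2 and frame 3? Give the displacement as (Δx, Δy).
(1.0, -0.4)

The pink triangle was at (3.2, 9.0) in frame 2 and (4.2, 8.6) in frame 3.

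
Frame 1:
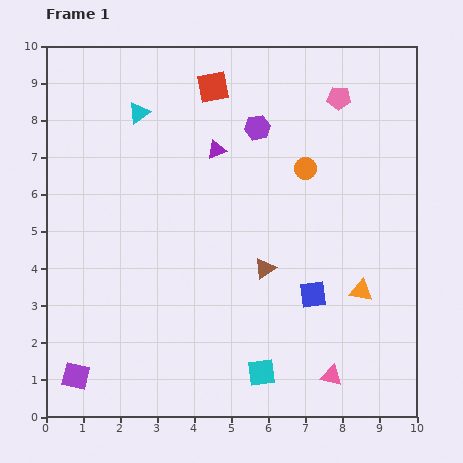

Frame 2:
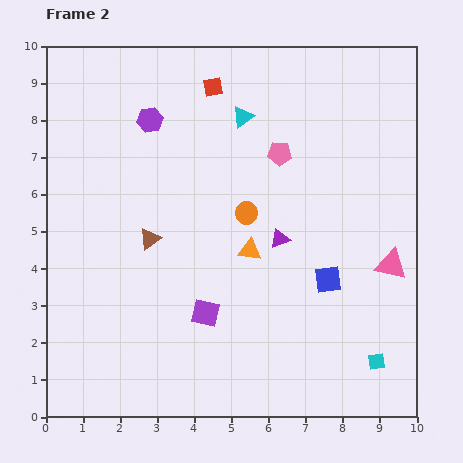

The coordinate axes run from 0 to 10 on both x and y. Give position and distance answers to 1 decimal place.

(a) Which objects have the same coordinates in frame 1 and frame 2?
the red square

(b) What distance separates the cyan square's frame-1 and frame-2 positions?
3.1

The cyan square moved from (5.8, 1.2) to (8.9, 1.5), a distance of √(3.1² + 0.3²) ≈ 3.1.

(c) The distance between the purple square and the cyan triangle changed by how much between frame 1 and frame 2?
-1.9

Distance in frame 1: 7.3. Distance in frame 2: 5.4.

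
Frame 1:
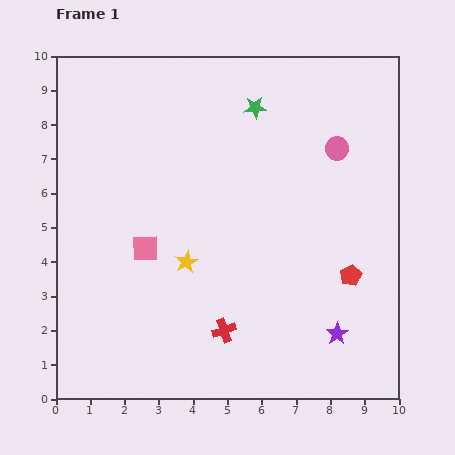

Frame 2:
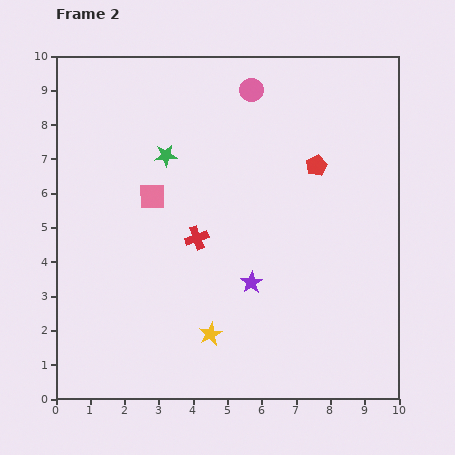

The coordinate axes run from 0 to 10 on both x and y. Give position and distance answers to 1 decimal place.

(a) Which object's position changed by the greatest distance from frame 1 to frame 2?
the red pentagon

(moved 3.4; next 3.0)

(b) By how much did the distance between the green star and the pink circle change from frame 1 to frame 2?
+0.4

Distance in frame 1: 2.7. Distance in frame 2: 3.1.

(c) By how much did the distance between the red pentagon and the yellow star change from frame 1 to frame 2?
+1.0

Distance in frame 1: 4.8. Distance in frame 2: 5.8.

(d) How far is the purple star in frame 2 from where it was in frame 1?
2.9

The purple star moved from (8.2, 1.9) to (5.7, 3.4), a distance of √(2.5² + 1.5²) ≈ 2.9.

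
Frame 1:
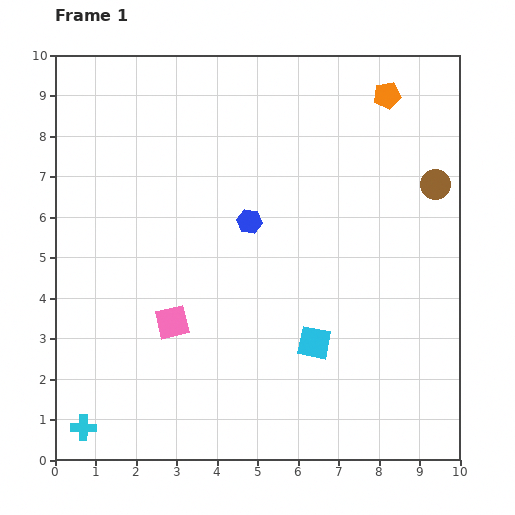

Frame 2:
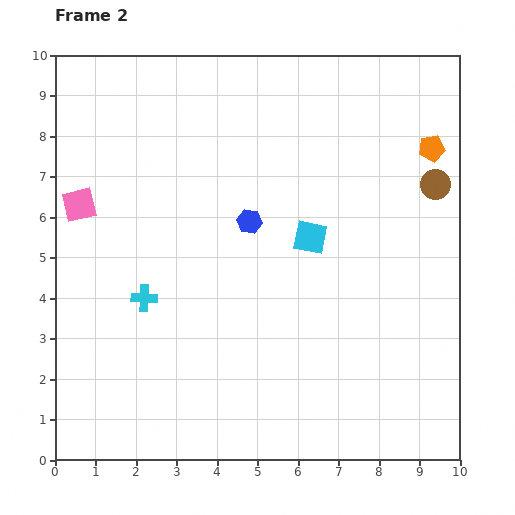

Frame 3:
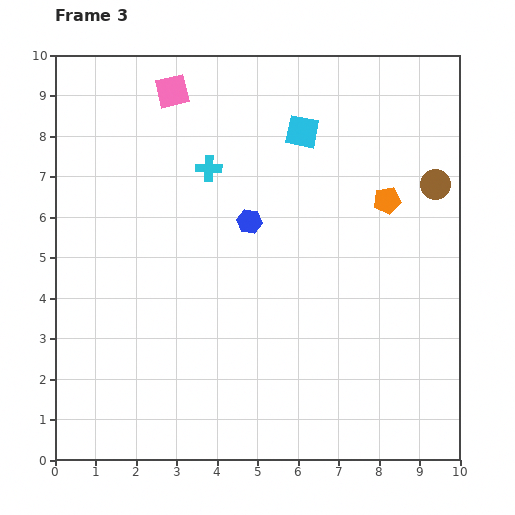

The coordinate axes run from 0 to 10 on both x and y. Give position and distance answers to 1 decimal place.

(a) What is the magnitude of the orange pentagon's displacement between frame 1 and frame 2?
1.7

The orange pentagon moved from (8.2, 9.0) to (9.3, 7.7), a distance of √(1.1² + 1.3²) ≈ 1.7.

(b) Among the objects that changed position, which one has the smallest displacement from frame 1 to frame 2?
the orange pentagon

(moved 1.7)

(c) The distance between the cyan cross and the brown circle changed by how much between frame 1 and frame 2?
-2.9

Distance in frame 1: 10.6. Distance in frame 2: 7.7.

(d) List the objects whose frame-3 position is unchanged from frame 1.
the blue hexagon, the brown circle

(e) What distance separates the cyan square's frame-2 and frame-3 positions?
2.6

The cyan square moved from (6.3, 5.5) to (6.1, 8.1), a distance of √(0.2² + 2.6²) ≈ 2.6.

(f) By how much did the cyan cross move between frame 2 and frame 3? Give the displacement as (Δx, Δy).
(1.6, 3.2)

The cyan cross was at (2.2, 4.0) in frame 2 and (3.8, 7.2) in frame 3.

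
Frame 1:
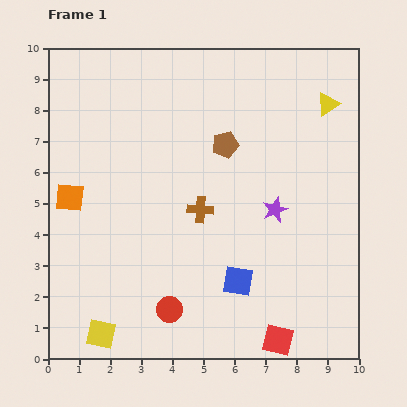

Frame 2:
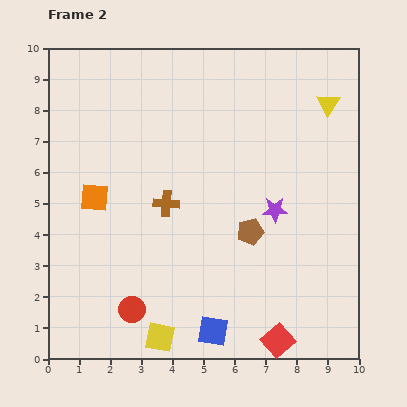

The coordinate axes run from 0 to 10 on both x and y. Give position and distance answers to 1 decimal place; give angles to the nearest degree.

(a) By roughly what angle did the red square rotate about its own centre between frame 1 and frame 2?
35° clockwise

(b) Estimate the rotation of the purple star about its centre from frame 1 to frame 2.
22° clockwise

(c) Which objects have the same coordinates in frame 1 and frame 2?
the yellow triangle, the red square, the purple star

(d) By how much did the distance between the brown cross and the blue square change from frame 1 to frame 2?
+1.8

Distance in frame 1: 2.6. Distance in frame 2: 4.4.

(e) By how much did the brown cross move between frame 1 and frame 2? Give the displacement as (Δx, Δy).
(-1.1, 0.2)

The brown cross was at (4.9, 4.8) in frame 1 and (3.8, 5.0) in frame 2.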